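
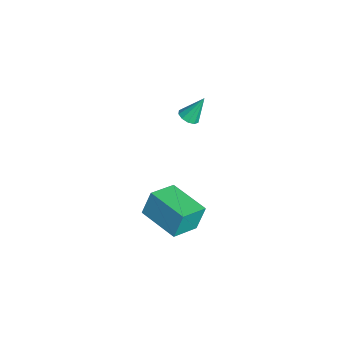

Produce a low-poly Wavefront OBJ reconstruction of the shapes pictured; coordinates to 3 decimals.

v -2.558 1.202 -2.69
v -2.23 1.607 -2.921
v -2.602 1.958 -1.43
v -2.567 1.691 -2.983
v -2.9 1.588 -2.933
v -3.102 1.337 -2.79
v -3.097 1.035 -2.609
v -2.885 0.797 -2.459
v -2.549 0.714 -2.397
v -2.216 0.817 -2.447
v -2.013 1.067 -2.59
v -2.019 1.369 -2.771
v 2.024 -0.74 -4.474
v 1.859 -0.292 -3.212
v 3.741 0.419 -4.662
v 3.576 0.867 -3.399
v 2.884 -1.927 -3.941
v 2.719 -1.479 -2.678
v 4.601 -0.768 -4.128
v 4.436 -0.32 -2.866
f 2 1 4
f 2 4 3
f 4 1 5
f 4 5 3
f 5 1 6
f 5 6 3
f 6 1 7
f 6 7 3
f 7 1 8
f 7 8 3
f 8 1 9
f 8 9 3
f 9 1 10
f 9 10 3
f 10 1 11
f 10 11 3
f 11 1 12
f 11 12 3
f 12 1 2
f 12 2 3
f 14 16 13
f 17 14 13
f 13 16 15
f 15 17 13
f 14 20 16
f 18 14 17
f 18 20 14
f 16 20 15
f 19 17 15
f 15 20 19
f 19 18 17
f 20 18 19



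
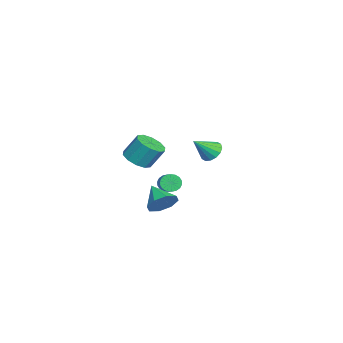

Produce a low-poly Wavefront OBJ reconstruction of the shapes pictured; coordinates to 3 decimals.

v 1.557 -0.66 -2.994
v 2.029 -0.435 -2.176
v 0.423 -1.36 -2.146
v 1.549 0.093 -2.382
v 1.075 0.18 -2.946
v 0.883 -0.225 -3.538
v 1.086 -0.885 -3.811
v 1.565 -1.413 -3.605
v 2.04 -1.5 -3.041
v 2.232 -1.095 -2.449
v -4.31 -0.705 -4.163
v -4.114 -0.385 -4.694
v -3.014 -0.154 -4.148
v -3.21 -0.475 -3.617
v -4.237 -0.177 -4.535
v -3.136 0.054 -3.988
v -4.374 -0.074 -4.302
v -3.273 0.157 -3.756
v -4.498 -0.095 -4.042
v -3.398 0.136 -3.496
v -4.586 -0.238 -3.806
v -3.485 -0.007 -3.259
v -4.618 -0.473 -3.64
v -3.518 -0.242 -3.094
v -4.59 -0.754 -3.578
v -3.49 -0.523 -3.032
v -4.506 -1.026 -3.632
v -3.406 -0.795 -3.086
v -4.384 -1.234 -3.792
v -3.283 -1.003 -3.245
v -4.247 -1.337 -4.024
v -3.146 -1.106 -3.478
v -4.122 -1.316 -4.284
v -3.022 -1.085 -3.738
v -4.035 -1.173 -4.521
v -2.934 -0.942 -3.974
v -4.002 -0.938 -4.686
v -2.902 -0.707 -4.14
v -4.03 -0.657 -4.748
v -2.93 -0.426 -4.202
v 3.029 2.046 1.778
v 3.656 2.034 1.386
v 3.651 1.094 2.802
v 3.698 2.325 1.631
v 3.561 2.542 1.915
v 3.281 2.625 2.163
v 2.933 2.553 2.308
v 2.612 2.346 2.31
v 2.401 2.058 2.17
v 2.36 1.766 1.925
v 2.497 1.55 1.641
v 2.777 1.466 1.393
v 3.124 1.538 1.248
v 3.446 1.746 1.246
v 3.804 -1.905 1.451
v 4.523 -1.437 1.148
v 4.535 -0.667 2.365
v 3.816 -1.135 2.669
v 4.057 -1.167 0.983
v 4.07 -0.398 2.2
v 3.495 -1.18 0.996
v 3.508 -0.41 2.213
v 3.051 -1.469 1.184
v 3.064 -0.699 2.401
v 2.894 -1.925 1.474
v 2.907 -1.155 2.691
v 3.085 -2.373 1.755
v 3.097 -1.603 2.972
v 3.55 -2.642 1.92
v 3.563 -1.873 3.137
v 4.112 -2.63 1.907
v 4.125 -1.86 3.124
v 4.556 -2.341 1.719
v 4.569 -1.571 2.936
v 4.713 -1.885 1.429
v 4.726 -1.115 2.646
f 2 1 4
f 2 4 3
f 4 1 5
f 4 5 3
f 5 1 6
f 5 6 3
f 6 1 7
f 6 7 3
f 7 1 8
f 7 8 3
f 8 1 9
f 8 9 3
f 9 1 10
f 9 10 3
f 10 1 2
f 10 2 3
f 12 11 15
f 12 15 13
f 13 15 16
f 13 16 14
f 15 11 17
f 15 17 16
f 16 17 18
f 16 18 14
f 17 11 19
f 17 19 18
f 18 19 20
f 18 20 14
f 19 11 21
f 19 21 20
f 20 21 22
f 20 22 14
f 21 11 23
f 21 23 22
f 22 23 24
f 22 24 14
f 23 11 25
f 23 25 24
f 24 25 26
f 24 26 14
f 25 11 27
f 25 27 26
f 26 27 28
f 26 28 14
f 27 11 29
f 27 29 28
f 28 29 30
f 28 30 14
f 29 11 31
f 29 31 30
f 30 31 32
f 30 32 14
f 31 11 33
f 31 33 32
f 32 33 34
f 32 34 14
f 33 11 35
f 33 35 34
f 34 35 36
f 34 36 14
f 35 11 37
f 35 37 36
f 36 37 38
f 36 38 14
f 37 11 39
f 37 39 38
f 38 39 40
f 38 40 14
f 39 11 12
f 39 12 40
f 40 12 13
f 40 13 14
f 42 41 44
f 42 44 43
f 44 41 45
f 44 45 43
f 45 41 46
f 45 46 43
f 46 41 47
f 46 47 43
f 47 41 48
f 47 48 43
f 48 41 49
f 48 49 43
f 49 41 50
f 49 50 43
f 50 41 51
f 50 51 43
f 51 41 52
f 51 52 43
f 52 41 53
f 52 53 43
f 53 41 54
f 53 54 43
f 54 41 42
f 54 42 43
f 56 55 59
f 56 59 57
f 57 59 60
f 57 60 58
f 59 55 61
f 59 61 60
f 60 61 62
f 60 62 58
f 61 55 63
f 61 63 62
f 62 63 64
f 62 64 58
f 63 55 65
f 63 65 64
f 64 65 66
f 64 66 58
f 65 55 67
f 65 67 66
f 66 67 68
f 66 68 58
f 67 55 69
f 67 69 68
f 68 69 70
f 68 70 58
f 69 55 71
f 69 71 70
f 70 71 72
f 70 72 58
f 71 55 73
f 71 73 72
f 72 73 74
f 72 74 58
f 73 55 75
f 73 75 74
f 74 75 76
f 74 76 58
f 75 55 56
f 75 56 76
f 76 56 57
f 76 57 58



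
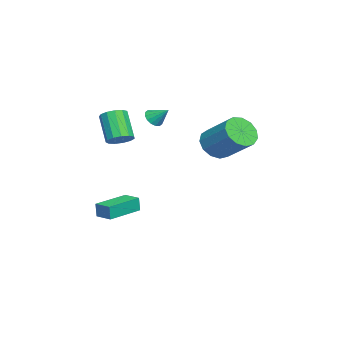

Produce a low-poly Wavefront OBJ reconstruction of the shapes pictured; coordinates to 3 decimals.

v 2.176 -3.211 2.255
v 2.83 -3.427 2.598
v 1.859 -4.004 4.088
v 1.204 -3.789 3.745
v 2.762 -3.014 2.713
v 1.791 -3.591 4.204
v 2.507 -2.664 2.683
v 1.536 -3.241 4.173
v 2.148 -2.488 2.517
v 1.176 -3.065 4.007
v 1.797 -2.541 2.267
v 0.825 -3.118 3.758
v 1.566 -2.807 2.014
v 0.595 -3.385 3.504
v 1.529 -3.202 1.837
v 0.558 -3.779 3.327
v 1.697 -3.599 1.793
v 0.726 -4.176 3.283
v 2.017 -3.874 1.895
v 1.046 -4.451 3.385
v 2.388 -3.938 2.112
v 1.417 -4.515 3.602
v 2.691 -3.771 2.374
v 1.72 -4.348 3.864
v 0.319 -3.34 -3.303
v 0.312 -3.397 -2.415
v 0.898 -2.467 -3.242
v 0.891 -2.524 -2.354
v 2.129 -4.536 -3.366
v 2.122 -4.593 -2.478
v 2.708 -3.663 -3.305
v 2.701 -3.72 -2.417
v 2.298 1.829 2.323
v 2.932 1.09 2.688
v 3.916 2.572 3.981
v 3.282 3.311 3.617
v 3.199 1.32 2.22
v 4.184 2.802 3.514
v 3.18 1.713 1.785
v 4.165 3.195 3.079
v 2.881 2.142 1.521
v 3.866 3.624 2.815
v 2.397 2.472 1.512
v 3.381 3.954 2.805
v 1.881 2.598 1.76
v 2.866 4.08 3.054
v 1.498 2.479 2.187
v 2.482 3.961 3.481
v 1.368 2.155 2.657
v 2.353 3.637 3.951
v 1.534 1.727 3.022
v 2.519 3.209 4.315
v 1.942 1.331 3.164
v 2.927 2.813 4.458
v 2.463 1.094 3.04
v 3.448 2.576 4.333
v 1.372 -1.611 3.645
v 1.954 -1.639 3.435
v 1.668 -0.769 4.355
v 1.808 -1.427 3.245
v 1.544 -1.264 3.161
v 1.235 -1.193 3.208
v 0.962 -1.235 3.371
v 0.799 -1.377 3.608
v 0.789 -1.582 3.855
v 0.935 -1.795 4.046
v 1.199 -1.958 4.129
v 1.509 -2.028 4.083
v 1.782 -1.986 3.919
v 1.945 -1.844 3.682
f 2 1 5
f 2 5 3
f 3 5 6
f 3 6 4
f 5 1 7
f 5 7 6
f 6 7 8
f 6 8 4
f 7 1 9
f 7 9 8
f 8 9 10
f 8 10 4
f 9 1 11
f 9 11 10
f 10 11 12
f 10 12 4
f 11 1 13
f 11 13 12
f 12 13 14
f 12 14 4
f 13 1 15
f 13 15 14
f 14 15 16
f 14 16 4
f 15 1 17
f 15 17 16
f 16 17 18
f 16 18 4
f 17 1 19
f 17 19 18
f 18 19 20
f 18 20 4
f 19 1 21
f 19 21 20
f 20 21 22
f 20 22 4
f 21 1 23
f 21 23 22
f 22 23 24
f 22 24 4
f 23 1 2
f 23 2 24
f 24 2 3
f 24 3 4
f 26 28 25
f 29 26 25
f 25 28 27
f 27 29 25
f 26 32 28
f 30 26 29
f 30 32 26
f 28 32 27
f 31 29 27
f 27 32 31
f 31 30 29
f 32 30 31
f 34 33 37
f 34 37 35
f 35 37 38
f 35 38 36
f 37 33 39
f 37 39 38
f 38 39 40
f 38 40 36
f 39 33 41
f 39 41 40
f 40 41 42
f 40 42 36
f 41 33 43
f 41 43 42
f 42 43 44
f 42 44 36
f 43 33 45
f 43 45 44
f 44 45 46
f 44 46 36
f 45 33 47
f 45 47 46
f 46 47 48
f 46 48 36
f 47 33 49
f 47 49 48
f 48 49 50
f 48 50 36
f 49 33 51
f 49 51 50
f 50 51 52
f 50 52 36
f 51 33 53
f 51 53 52
f 52 53 54
f 52 54 36
f 53 33 55
f 53 55 54
f 54 55 56
f 54 56 36
f 55 33 34
f 55 34 56
f 56 34 35
f 56 35 36
f 58 57 60
f 58 60 59
f 60 57 61
f 60 61 59
f 61 57 62
f 61 62 59
f 62 57 63
f 62 63 59
f 63 57 64
f 63 64 59
f 64 57 65
f 64 65 59
f 65 57 66
f 65 66 59
f 66 57 67
f 66 67 59
f 67 57 68
f 67 68 59
f 68 57 69
f 68 69 59
f 69 57 70
f 69 70 59
f 70 57 58
f 70 58 59



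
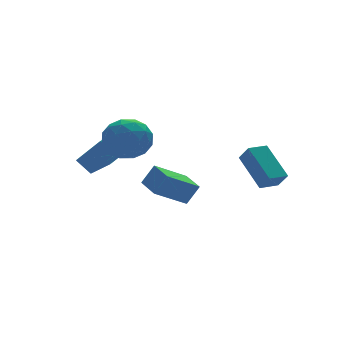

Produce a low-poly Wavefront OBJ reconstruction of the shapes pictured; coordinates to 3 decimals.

v 3.338 -4.197 0.274
v 3.489 -4.789 1.041
v 3.167 -2.556 1.573
v 3.318 -3.148 2.34
v 4.362 -4.032 0.2
v 4.513 -4.624 0.967
v 4.191 -2.391 1.499
v 4.342 -2.983 2.266
v 0.431 0.507 -1.332
v 1.041 0.396 -0.305
v 0.472 1.98 -1.197
v 1.083 1.869 -0.17
v 2.117 0.551 -2.33
v 2.728 0.44 -1.303
v 2.159 2.024 -2.195
v 2.769 1.913 -1.168
v -1.628 0.255 2.643
v -1.101 -0.554 1.899
v -1.919 -1.166 3.981
v -1.392 -1.975 3.237
v -0.722 -1.099 3.757
v -0.542 -0.221 2.93
v -2.478 -1.499 2.95
v -2.298 -0.621 2.123
v -1.627 -1.638 2.088
v -0.541 -1.391 2.587
v -2.479 -0.329 3.293
v -1.393 -0.082 3.792
v -1.339 -0.025 2.154
v -1.681 -1.695 3.726
v -1.287 -1.18 4.032
v -0.978 -1.656 3.595
v -1.01 0.171 2.76
v -0.7 -0.305 2.322
v -0.478 -0.625 3.414
v -2.32 -1.415 3.558
v -2.01 -1.891 3.12
v -2.042 -0.064 2.285
v -1.733 -0.54 1.848
v -2.542 -1.095 2.466
v -1.338 -1.138 1.827
v -1.509 -1.973 2.613
v -2.148 -1.693 2.445
v -2.042 -1.177 1.959
v -0.7 -0.993 2.12
v -0.872 -1.828 2.907
v -0.477 -1.313 3.213
v -0.372 -0.797 2.727
v -1.009 -1.63 2.232
v -2.148 0.108 2.973
v -2.32 -0.727 3.76
v -2.648 -0.923 3.153
v -2.543 -0.407 2.667
v -1.511 0.253 3.267
v -1.682 -0.582 4.053
v -0.978 -0.543 3.921
v -0.872 -0.027 3.435
v -2.011 -0.09 3.648
v -2.471 1.041 0.27
v -2.917 1.669 0.953
v -1.043 2.102 0.226
v -1.489 2.73 0.909
v -1.691 0.05 1.691
v -2.137 0.678 2.374
v -0.263 1.111 1.647
v -0.709 1.739 2.33
f 2 4 1
f 5 2 1
f 1 4 3
f 3 5 1
f 2 8 4
f 6 2 5
f 6 8 2
f 4 8 3
f 7 5 3
f 3 8 7
f 7 6 5
f 8 6 7
f 10 12 9
f 13 10 9
f 9 12 11
f 11 13 9
f 10 16 12
f 14 10 13
f 14 16 10
f 12 16 11
f 15 13 11
f 11 16 15
f 15 14 13
f 16 14 15
f 17 54 33
f 54 28 57
f 33 57 22
f 54 57 33
f 17 33 29
f 33 22 34
f 29 34 18
f 33 34 29
f 17 29 38
f 29 18 39
f 38 39 24
f 29 39 38
f 17 38 50
f 38 24 53
f 50 53 27
f 38 53 50
f 17 50 54
f 50 27 58
f 54 58 28
f 50 58 54
f 18 34 45
f 34 22 48
f 45 48 26
f 34 48 45
f 22 57 35
f 57 28 56
f 35 56 21
f 57 56 35
f 28 58 55
f 58 27 51
f 55 51 19
f 58 51 55
f 27 53 52
f 53 24 40
f 52 40 23
f 53 40 52
f 24 39 44
f 39 18 41
f 44 41 25
f 39 41 44
f 20 46 32
f 46 26 47
f 32 47 21
f 46 47 32
f 20 32 30
f 32 21 31
f 30 31 19
f 32 31 30
f 20 30 37
f 30 19 36
f 37 36 23
f 30 36 37
f 20 37 42
f 37 23 43
f 42 43 25
f 37 43 42
f 20 42 46
f 42 25 49
f 46 49 26
f 42 49 46
f 21 47 35
f 47 26 48
f 35 48 22
f 47 48 35
f 19 31 55
f 31 21 56
f 55 56 28
f 31 56 55
f 23 36 52
f 36 19 51
f 52 51 27
f 36 51 52
f 25 43 44
f 43 23 40
f 44 40 24
f 43 40 44
f 26 49 45
f 49 25 41
f 45 41 18
f 49 41 45
f 60 62 59
f 63 60 59
f 59 62 61
f 61 63 59
f 60 66 62
f 64 60 63
f 64 66 60
f 62 66 61
f 65 63 61
f 61 66 65
f 65 64 63
f 66 64 65



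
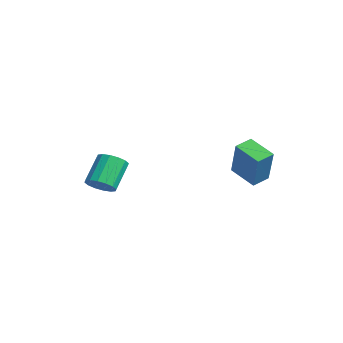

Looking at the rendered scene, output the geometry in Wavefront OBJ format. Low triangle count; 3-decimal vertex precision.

v -1.199 -3.605 1.327
v -0.704 -3.88 1.849
v -1.507 -3.03 3.056
v -2.001 -2.755 2.533
v -0.54 -3.541 1.72
v -1.343 -2.691 2.927
v -0.551 -3.219 1.486
v -1.354 -2.369 2.692
v -0.737 -3 1.208
v -1.54 -2.151 2.415
v -1.046 -2.944 0.963
v -1.849 -2.094 2.169
v -1.395 -3.064 0.815
v -2.198 -2.215 2.021
v -1.693 -3.33 0.804
v -2.496 -2.48 2.011
v -1.857 -3.669 0.933
v -2.66 -2.819 2.14
v -1.846 -3.991 1.168
v -2.649 -3.141 2.374
v -1.66 -4.209 1.445
v -2.463 -3.36 2.652
v -1.351 -4.266 1.691
v -2.154 -3.416 2.897
v -1.002 -4.145 1.839
v -1.805 -3.296 3.045
v 1.161 1.785 2.516
v 2.09 1.627 4.359
v 0.858 2.624 2.741
v 1.786 2.466 4.584
v 2.374 2.374 1.956
v 3.302 2.216 3.799
v 2.07 3.213 2.181
v 2.999 3.055 4.024
f 2 1 5
f 2 5 3
f 3 5 6
f 3 6 4
f 5 1 7
f 5 7 6
f 6 7 8
f 6 8 4
f 7 1 9
f 7 9 8
f 8 9 10
f 8 10 4
f 9 1 11
f 9 11 10
f 10 11 12
f 10 12 4
f 11 1 13
f 11 13 12
f 12 13 14
f 12 14 4
f 13 1 15
f 13 15 14
f 14 15 16
f 14 16 4
f 15 1 17
f 15 17 16
f 16 17 18
f 16 18 4
f 17 1 19
f 17 19 18
f 18 19 20
f 18 20 4
f 19 1 21
f 19 21 20
f 20 21 22
f 20 22 4
f 21 1 23
f 21 23 22
f 22 23 24
f 22 24 4
f 23 1 25
f 23 25 24
f 24 25 26
f 24 26 4
f 25 1 2
f 25 2 26
f 26 2 3
f 26 3 4
f 28 30 27
f 31 28 27
f 27 30 29
f 29 31 27
f 28 34 30
f 32 28 31
f 32 34 28
f 30 34 29
f 33 31 29
f 29 34 33
f 33 32 31
f 34 32 33



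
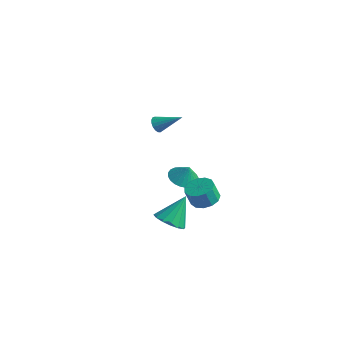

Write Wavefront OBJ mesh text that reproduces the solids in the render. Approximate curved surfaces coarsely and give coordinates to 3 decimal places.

v -4.382 3.434 -2.804
v -4.003 3.078 -3.105
v -2.978 4.126 -1.856
v -4.014 3.317 -3.264
v -4.109 3.583 -3.317
v -4.266 3.814 -3.253
v -4.45 3.959 -3.086
v -4.619 3.983 -2.855
v -4.733 3.881 -2.612
v -4.766 3.677 -2.412
v -4.712 3.417 -2.303
v -4.582 3.161 -2.308
v -4.406 2.967 -2.427
v -4.225 2.881 -2.633
v -4.079 2.921 -2.877
v 4.022 -2.281 -1.666
v 4.802 -2.661 -1.602
v 4.577 -2.94 -0.53
v 3.798 -2.559 -0.594
v 4.865 -2.194 -1.467
v 4.64 -2.473 -0.395
v 4.66 -1.754 -1.395
v 4.436 -2.033 -0.324
v 4.253 -1.482 -1.41
v 4.028 -1.761 -0.338
v 3.772 -1.463 -1.506
v 3.548 -1.742 -0.434
v 3.371 -1.704 -1.652
v 3.147 -1.982 -0.58
v 3.177 -2.127 -1.803
v 2.952 -2.406 -0.731
v 3.251 -2.6 -1.911
v 3.026 -2.879 -0.839
v 3.57 -2.971 -1.94
v 3.345 -3.25 -0.868
v 4.032 -3.123 -1.883
v 3.808 -3.402 -0.811
v 4.492 -3.007 -1.757
v 4.267 -3.286 -0.685
v 2.403 -3.449 -3.765
v 3.026 -4.107 -3.343
v 2.617 -2.251 -2.215
v 3.329 -3.797 -3.624
v 3.385 -3.393 -3.944
v 3.177 -3.005 -4.215
v 2.762 -2.735 -4.366
v 2.25 -2.656 -4.356
v 1.78 -2.79 -4.187
v 1.476 -3.1 -3.905
v 1.42 -3.504 -3.586
v 1.628 -3.893 -3.314
v 2.043 -4.162 -3.164
v 2.555 -4.241 -3.174
v 0.236 0.386 -3.464
v 0.95 -0.214 -3.643
v 0.584 0.494 -2.436
v 1.105 0.111 -3.73
v 1.128 0.478 -3.776
v 1.015 0.831 -3.775
v 0.784 1.117 -3.726
v 0.469 1.291 -3.637
v 0.118 1.327 -3.522
v -0.214 1.22 -3.398
v -0.478 0.987 -3.284
v -0.634 0.661 -3.197
v -0.657 0.294 -3.151
v -0.544 -0.059 -3.153
v -0.312 -0.344 -3.201
v 0.003 -0.518 -3.29
v 0.353 -0.555 -3.405
v 0.686 -0.448 -3.529
f 2 1 4
f 2 4 3
f 4 1 5
f 4 5 3
f 5 1 6
f 5 6 3
f 6 1 7
f 6 7 3
f 7 1 8
f 7 8 3
f 8 1 9
f 8 9 3
f 9 1 10
f 9 10 3
f 10 1 11
f 10 11 3
f 11 1 12
f 11 12 3
f 12 1 13
f 12 13 3
f 13 1 14
f 13 14 3
f 14 1 15
f 14 15 3
f 15 1 2
f 15 2 3
f 17 16 20
f 17 20 18
f 18 20 21
f 18 21 19
f 20 16 22
f 20 22 21
f 21 22 23
f 21 23 19
f 22 16 24
f 22 24 23
f 23 24 25
f 23 25 19
f 24 16 26
f 24 26 25
f 25 26 27
f 25 27 19
f 26 16 28
f 26 28 27
f 27 28 29
f 27 29 19
f 28 16 30
f 28 30 29
f 29 30 31
f 29 31 19
f 30 16 32
f 30 32 31
f 31 32 33
f 31 33 19
f 32 16 34
f 32 34 33
f 33 34 35
f 33 35 19
f 34 16 36
f 34 36 35
f 35 36 37
f 35 37 19
f 36 16 38
f 36 38 37
f 37 38 39
f 37 39 19
f 38 16 17
f 38 17 39
f 39 17 18
f 39 18 19
f 41 40 43
f 41 43 42
f 43 40 44
f 43 44 42
f 44 40 45
f 44 45 42
f 45 40 46
f 45 46 42
f 46 40 47
f 46 47 42
f 47 40 48
f 47 48 42
f 48 40 49
f 48 49 42
f 49 40 50
f 49 50 42
f 50 40 51
f 50 51 42
f 51 40 52
f 51 52 42
f 52 40 53
f 52 53 42
f 53 40 41
f 53 41 42
f 55 54 57
f 55 57 56
f 57 54 58
f 57 58 56
f 58 54 59
f 58 59 56
f 59 54 60
f 59 60 56
f 60 54 61
f 60 61 56
f 61 54 62
f 61 62 56
f 62 54 63
f 62 63 56
f 63 54 64
f 63 64 56
f 64 54 65
f 64 65 56
f 65 54 66
f 65 66 56
f 66 54 67
f 66 67 56
f 67 54 68
f 67 68 56
f 68 54 69
f 68 69 56
f 69 54 70
f 69 70 56
f 70 54 71
f 70 71 56
f 71 54 55
f 71 55 56



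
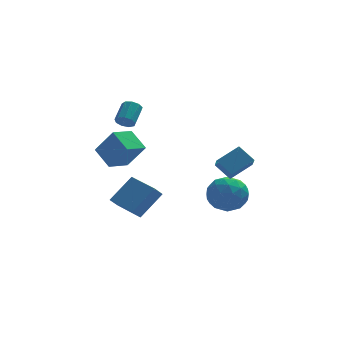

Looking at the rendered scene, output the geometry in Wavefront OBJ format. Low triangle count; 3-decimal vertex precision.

v -3.274 -2.059 0.125
v -3.879 -1.036 0.883
v -2.272 -1.229 -0.194
v -2.877 -0.206 0.563
v -2.403 -2.574 1.517
v -3.008 -1.551 2.274
v -1.401 -1.744 1.197
v -2.006 -0.721 1.955
v -3.334 -3.007 -1.745
v -2.177 -2.38 -0.502
v -2.916 -2.627 -2.326
v -1.759 -2 -1.083
v -2.341 -4.42 -1.957
v -1.184 -3.793 -0.714
v -1.923 -4.04 -2.538
v -0.766 -3.413 -1.295
v 2.197 0.929 -4.215
v 2.998 1.823 -4.071
v 3.242 -0.203 -3.009
v 4.043 0.691 -2.865
v 2.929 0.797 -2.406
v 2.283 1.497 -3.151
v 3.957 0.123 -3.929
v 3.311 0.823 -4.674
v 4.086 1.325 -3.893
v 3.451 1.742 -2.952
v 2.789 -0.122 -4.128
v 2.154 0.295 -3.187
v 2.506 1.475 -4.249
v 3.734 0.145 -2.831
v 3.079 0.207 -2.561
v 3.55 0.733 -2.476
v 2.086 1.284 -3.709
v 2.557 1.809 -3.624
v 2.516 1.206 -2.645
v 3.683 -0.189 -3.456
v 4.154 0.336 -3.371
v 2.69 0.887 -4.604
v 3.161 1.413 -4.519
v 3.724 0.414 -4.435
v 3.616 1.708 -4.06
v 4.23 1.043 -3.351
v 4.179 0.709 -3.976
v 3.8 1.12 -4.414
v 3.243 1.953 -3.507
v 3.857 1.288 -2.798
v 3.202 1.35 -2.528
v 2.823 1.761 -2.966
v 3.882 1.66 -3.402
v 2.383 0.332 -4.282
v 2.997 -0.333 -3.573
v 3.417 -0.141 -4.114
v 3.038 0.27 -4.552
v 2.01 0.577 -3.729
v 2.624 -0.088 -3.02
v 2.44 0.5 -2.666
v 2.061 0.911 -3.104
v 2.358 -0.04 -3.678
v -2.331 -0.744 2.615
v -1.835 -0.982 2.61
v -1.373 -0.034 3.3
v -1.869 0.204 3.305
v -1.869 -0.75 2.315
v -1.408 0.198 3.006
v -2.12 -0.516 2.161
v -1.659 0.432 2.851
v -2.469 -0.388 2.219
v -2.008 0.56 2.909
v -2.753 -0.427 2.462
v -2.292 0.521 3.152
v -2.84 -0.614 2.777
v -2.379 0.334 3.467
v -2.688 -0.862 3.016
v -2.227 0.086 3.706
v -2.369 -1.055 3.067
v -1.908 -0.107 3.757
v -2.032 -1.102 2.907
v -1.571 -0.154 3.597
v 2.801 -2.064 -1.065
v 2.75 -2.901 -0.369
v 2.12 -1.431 -0.355
v 2.069 -2.268 0.341
v 4.011 -1.552 -0.361
v 3.96 -2.389 0.335
v 3.33 -0.919 0.349
v 3.279 -1.756 1.045
f 2 4 1
f 5 2 1
f 1 4 3
f 3 5 1
f 2 8 4
f 6 2 5
f 6 8 2
f 4 8 3
f 7 5 3
f 3 8 7
f 7 6 5
f 8 6 7
f 10 12 9
f 13 10 9
f 9 12 11
f 11 13 9
f 10 16 12
f 14 10 13
f 14 16 10
f 12 16 11
f 15 13 11
f 11 16 15
f 15 14 13
f 16 14 15
f 17 54 33
f 54 28 57
f 33 57 22
f 54 57 33
f 17 33 29
f 33 22 34
f 29 34 18
f 33 34 29
f 17 29 38
f 29 18 39
f 38 39 24
f 29 39 38
f 17 38 50
f 38 24 53
f 50 53 27
f 38 53 50
f 17 50 54
f 50 27 58
f 54 58 28
f 50 58 54
f 18 34 45
f 34 22 48
f 45 48 26
f 34 48 45
f 22 57 35
f 57 28 56
f 35 56 21
f 57 56 35
f 28 58 55
f 58 27 51
f 55 51 19
f 58 51 55
f 27 53 52
f 53 24 40
f 52 40 23
f 53 40 52
f 24 39 44
f 39 18 41
f 44 41 25
f 39 41 44
f 20 46 32
f 46 26 47
f 32 47 21
f 46 47 32
f 20 32 30
f 32 21 31
f 30 31 19
f 32 31 30
f 20 30 37
f 30 19 36
f 37 36 23
f 30 36 37
f 20 37 42
f 37 23 43
f 42 43 25
f 37 43 42
f 20 42 46
f 42 25 49
f 46 49 26
f 42 49 46
f 21 47 35
f 47 26 48
f 35 48 22
f 47 48 35
f 19 31 55
f 31 21 56
f 55 56 28
f 31 56 55
f 23 36 52
f 36 19 51
f 52 51 27
f 36 51 52
f 25 43 44
f 43 23 40
f 44 40 24
f 43 40 44
f 26 49 45
f 49 25 41
f 45 41 18
f 49 41 45
f 60 59 63
f 60 63 61
f 61 63 64
f 61 64 62
f 63 59 65
f 63 65 64
f 64 65 66
f 64 66 62
f 65 59 67
f 65 67 66
f 66 67 68
f 66 68 62
f 67 59 69
f 67 69 68
f 68 69 70
f 68 70 62
f 69 59 71
f 69 71 70
f 70 71 72
f 70 72 62
f 71 59 73
f 71 73 72
f 72 73 74
f 72 74 62
f 73 59 75
f 73 75 74
f 74 75 76
f 74 76 62
f 75 59 77
f 75 77 76
f 76 77 78
f 76 78 62
f 77 59 60
f 77 60 78
f 78 60 61
f 78 61 62
f 80 82 79
f 83 80 79
f 79 82 81
f 81 83 79
f 80 86 82
f 84 80 83
f 84 86 80
f 82 86 81
f 85 83 81
f 81 86 85
f 85 84 83
f 86 84 85



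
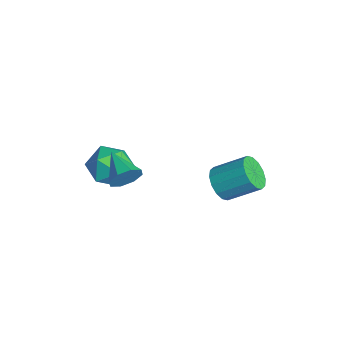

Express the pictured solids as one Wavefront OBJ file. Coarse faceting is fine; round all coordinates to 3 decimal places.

v 3.561 -1.25 0.799
v 3.859 -1.708 1.463
v 1.979 -1.49 1.341
v 3.808 -1.066 1.602
v 3.614 -0.532 1.27
v 3.388 -0.419 0.662
v 3.264 -0.792 0.134
v 3.314 -1.433 -0.004
v 3.509 -1.967 0.328
v 3.734 -2.081 0.936
v 3.624 3.24 -0.898
v 4.015 3.634 -1.669
v 4.627 5.053 -0.634
v 4.236 4.66 0.138
v 3.559 3.817 -1.65
v 4.171 5.236 -0.615
v 3.12 3.845 -1.429
v 3.732 5.265 -0.394
v 2.817 3.712 -1.066
v 3.428 5.131 -0.031
v 2.729 3.452 -0.658
v 3.341 4.871 0.377
v 2.882 3.135 -0.314
v 3.494 4.554 0.721
v 3.233 2.847 -0.126
v 3.845 4.266 0.909
v 3.689 2.664 -0.145
v 4.301 4.083 0.89
v 4.128 2.635 -0.366
v 4.74 4.055 0.669
v 4.432 2.769 -0.729
v 5.043 4.188 0.306
v 4.519 3.029 -1.137
v 5.131 4.448 -0.102
v 4.366 3.346 -1.481
v 4.978 4.765 -0.446
v 0.449 -0.468 -0.298
v 1.302 -0.809 0.551
v 1.118 -1.911 -1.551
v 1.971 -2.252 -0.702
v 0.756 -2.46 -0.487
v 0.343 -1.568 0.288
v 2.077 -1.152 -1.288
v 1.664 -0.26 -0.513
v 2.308 -1.232 -0.06
v 1.492 -2.041 0.435
v 0.928 -0.679 -1.435
v 0.112 -1.488 -0.94
f 2 1 4
f 2 4 3
f 4 1 5
f 4 5 3
f 5 1 6
f 5 6 3
f 6 1 7
f 6 7 3
f 7 1 8
f 7 8 3
f 8 1 9
f 8 9 3
f 9 1 10
f 9 10 3
f 10 1 2
f 10 2 3
f 12 11 15
f 12 15 13
f 13 15 16
f 13 16 14
f 15 11 17
f 15 17 16
f 16 17 18
f 16 18 14
f 17 11 19
f 17 19 18
f 18 19 20
f 18 20 14
f 19 11 21
f 19 21 20
f 20 21 22
f 20 22 14
f 21 11 23
f 21 23 22
f 22 23 24
f 22 24 14
f 23 11 25
f 23 25 24
f 24 25 26
f 24 26 14
f 25 11 27
f 25 27 26
f 26 27 28
f 26 28 14
f 27 11 29
f 27 29 28
f 28 29 30
f 28 30 14
f 29 11 31
f 29 31 30
f 30 31 32
f 30 32 14
f 31 11 33
f 31 33 32
f 32 33 34
f 32 34 14
f 33 11 35
f 33 35 34
f 34 35 36
f 34 36 14
f 35 11 12
f 35 12 36
f 36 12 13
f 36 13 14
f 37 48 42
f 37 42 38
f 37 38 44
f 37 44 47
f 37 47 48
f 38 42 46
f 42 48 41
f 48 47 39
f 47 44 43
f 44 38 45
f 40 46 41
f 40 41 39
f 40 39 43
f 40 43 45
f 40 45 46
f 41 46 42
f 39 41 48
f 43 39 47
f 45 43 44
f 46 45 38



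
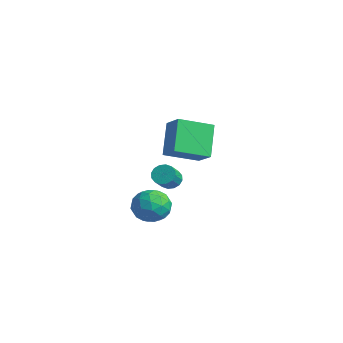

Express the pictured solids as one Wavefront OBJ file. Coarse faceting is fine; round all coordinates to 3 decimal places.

v -3.28 1.918 -2.922
v -2.461 2.348 -2.956
v -2.599 0.652 -2.504
v -1.78 1.082 -2.538
v -2.393 1.306 -1.883
v -2.814 2.089 -2.141
v -2.246 0.911 -3.319
v -2.667 1.694 -3.577
v -1.822 1.725 -3.202
v -1.913 1.969 -2.314
v -3.147 1.031 -3.146
v -3.238 1.275 -2.258
v -2.93 2.244 -2.976
v -2.13 0.756 -2.484
v -2.49 0.888 -2.099
v -2.009 1.14 -2.119
v -3.138 2.092 -2.496
v -2.657 2.344 -2.517
v -2.616 1.732 -1.886
v -2.403 0.656 -2.943
v -1.922 0.908 -2.964
v -3.051 1.86 -3.341
v -2.57 2.112 -3.361
v -2.444 1.268 -3.574
v -2.073 2.131 -3.14
v -1.673 1.387 -2.894
v -1.947 1.286 -3.354
v -2.194 1.746 -3.505
v -2.127 2.274 -2.618
v -1.726 1.53 -2.373
v -2.087 1.662 -1.987
v -2.334 2.122 -2.139
v -1.751 1.908 -2.763
v -3.334 1.47 -3.087
v -2.933 0.726 -2.842
v -2.726 0.878 -3.321
v -2.973 1.338 -3.473
v -3.387 1.613 -2.566
v -2.987 0.869 -2.32
v -2.866 1.254 -1.955
v -3.113 1.714 -2.106
v -3.309 1.092 -2.697
v -0.346 0.685 1.459
v -1.176 1.411 2.739
v 0.084 2.146 0.908
v -0.746 2.873 2.188
v 0.566 0.647 2.072
v -0.264 1.374 3.352
v 0.996 2.109 1.521
v 0.166 2.835 2.801
v -3.496 3.077 -1.988
v -3.079 2.999 -2.338
v -2.647 2.365 -1.682
v -3.064 2.443 -1.332
v -3 3.22 -2.177
v -2.567 2.586 -1.521
v -3.054 3.403 -1.965
v -2.621 2.769 -1.309
v -3.226 3.498 -1.76
v -2.793 2.864 -1.103
v -3.471 3.48 -1.615
v -3.038 2.846 -0.959
v -3.722 3.355 -1.571
v -3.29 2.721 -0.914
v -3.913 3.155 -1.638
v -3.481 2.521 -0.982
v -3.993 2.934 -1.799
v -3.56 2.3 -1.143
v -3.939 2.751 -2.011
v -3.506 2.117 -1.355
v -3.767 2.656 -2.217
v -3.334 2.022 -1.56
v -3.522 2.674 -2.361
v -3.089 2.04 -1.705
v -3.27 2.799 -2.406
v -2.838 2.165 -1.749
f 1 38 17
f 38 12 41
f 17 41 6
f 38 41 17
f 1 17 13
f 17 6 18
f 13 18 2
f 17 18 13
f 1 13 22
f 13 2 23
f 22 23 8
f 13 23 22
f 1 22 34
f 22 8 37
f 34 37 11
f 22 37 34
f 1 34 38
f 34 11 42
f 38 42 12
f 34 42 38
f 2 18 29
f 18 6 32
f 29 32 10
f 18 32 29
f 6 41 19
f 41 12 40
f 19 40 5
f 41 40 19
f 12 42 39
f 42 11 35
f 39 35 3
f 42 35 39
f 11 37 36
f 37 8 24
f 36 24 7
f 37 24 36
f 8 23 28
f 23 2 25
f 28 25 9
f 23 25 28
f 4 30 16
f 30 10 31
f 16 31 5
f 30 31 16
f 4 16 14
f 16 5 15
f 14 15 3
f 16 15 14
f 4 14 21
f 14 3 20
f 21 20 7
f 14 20 21
f 4 21 26
f 21 7 27
f 26 27 9
f 21 27 26
f 4 26 30
f 26 9 33
f 30 33 10
f 26 33 30
f 5 31 19
f 31 10 32
f 19 32 6
f 31 32 19
f 3 15 39
f 15 5 40
f 39 40 12
f 15 40 39
f 7 20 36
f 20 3 35
f 36 35 11
f 20 35 36
f 9 27 28
f 27 7 24
f 28 24 8
f 27 24 28
f 10 33 29
f 33 9 25
f 29 25 2
f 33 25 29
f 44 46 43
f 47 44 43
f 43 46 45
f 45 47 43
f 44 50 46
f 48 44 47
f 48 50 44
f 46 50 45
f 49 47 45
f 45 50 49
f 49 48 47
f 50 48 49
f 52 51 55
f 52 55 53
f 53 55 56
f 53 56 54
f 55 51 57
f 55 57 56
f 56 57 58
f 56 58 54
f 57 51 59
f 57 59 58
f 58 59 60
f 58 60 54
f 59 51 61
f 59 61 60
f 60 61 62
f 60 62 54
f 61 51 63
f 61 63 62
f 62 63 64
f 62 64 54
f 63 51 65
f 63 65 64
f 64 65 66
f 64 66 54
f 65 51 67
f 65 67 66
f 66 67 68
f 66 68 54
f 67 51 69
f 67 69 68
f 68 69 70
f 68 70 54
f 69 51 71
f 69 71 70
f 70 71 72
f 70 72 54
f 71 51 73
f 71 73 72
f 72 73 74
f 72 74 54
f 73 51 75
f 73 75 74
f 74 75 76
f 74 76 54
f 75 51 52
f 75 52 76
f 76 52 53
f 76 53 54



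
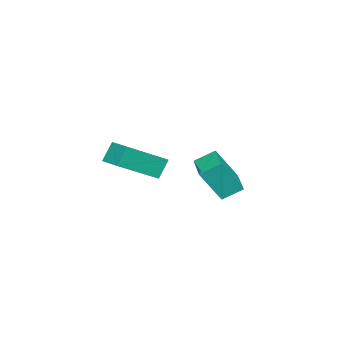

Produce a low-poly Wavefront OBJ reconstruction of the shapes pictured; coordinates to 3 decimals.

v -1.524 -0.263 -2.932
v -0.063 -1.414 -1.815
v -0.949 0.562 -2.834
v 0.512 -0.59 -1.716
v -1.052 -0.49 -3.784
v 0.409 -1.642 -2.666
v -0.477 0.334 -3.685
v 0.984 -0.817 -2.568
v 1.404 3.295 -2.817
v 1.068 4.021 -2.323
v 2.606 3.922 -2.922
v 2.27 4.648 -2.428
v 1.89 2.592 -1.452
v 1.554 3.318 -0.958
v 3.092 3.219 -1.557
v 2.756 3.945 -1.063
f 2 4 1
f 5 2 1
f 1 4 3
f 3 5 1
f 2 8 4
f 6 2 5
f 6 8 2
f 4 8 3
f 7 5 3
f 3 8 7
f 7 6 5
f 8 6 7
f 10 12 9
f 13 10 9
f 9 12 11
f 11 13 9
f 10 16 12
f 14 10 13
f 14 16 10
f 12 16 11
f 15 13 11
f 11 16 15
f 15 14 13
f 16 14 15



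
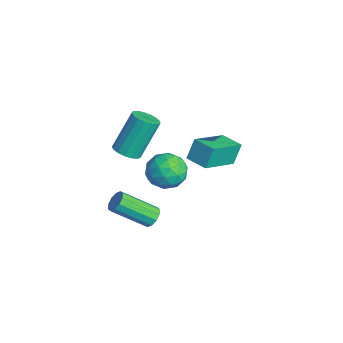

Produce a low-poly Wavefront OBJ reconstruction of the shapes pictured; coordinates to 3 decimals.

v 0.048 0.758 -1.519
v -0.183 1.19 -0.522
v -0.882 2.347 -2.421
v -1.112 2.778 -1.425
v 0.992 1.302 -1.535
v 0.762 1.733 -0.539
v 0.063 2.89 -2.438
v -0.168 3.322 -1.441
v -0.312 -1.805 -0.714
v 0.264 -2.038 -0.465
v -0.091 -1.048 1.283
v -0.668 -0.815 1.034
v 0.347 -1.762 -0.605
v -0.008 -0.771 1.143
v 0.279 -1.495 -0.769
v -0.076 -0.505 0.979
v 0.075 -1.3 -0.922
v -0.28 -0.309 0.826
v -0.217 -1.22 -1.026
v -0.572 -0.23 0.722
v -0.532 -1.274 -1.059
v -0.887 -0.284 0.689
v -0.796 -1.45 -1.013
v -1.151 -0.46 0.735
v -0.949 -1.707 -0.899
v -1.304 -0.717 0.849
v -0.957 -1.987 -0.742
v -1.312 -0.997 1.006
v -0.817 -2.225 -0.579
v -1.172 -1.235 1.169
v -0.561 -2.367 -0.446
v -0.916 -1.377 1.302
v -0.249 -2.38 -0.375
v -0.604 -1.39 1.372
v 0.049 -2.261 -0.382
v -0.306 -1.271 1.366
v 4.029 -1.93 -1.268
v 4.31 -1.711 -0.889
v 3.932 -3.151 0.226
v 3.651 -3.37 -0.152
v 4.007 -1.608 -0.86
v 3.629 -3.048 0.256
v 3.712 -1.629 -0.986
v 3.334 -3.069 0.129
v 3.539 -1.764 -1.22
v 3.16 -3.204 -0.105
v 3.552 -1.963 -1.472
v 3.174 -3.403 -0.357
v 3.748 -2.149 -1.646
v 3.37 -3.589 -0.531
v 4.051 -2.252 -1.676
v 3.673 -3.692 -0.56
v 4.346 -2.231 -1.549
v 3.968 -3.671 -0.434
v 4.52 -2.096 -1.315
v 4.141 -3.536 -0.2
v 4.506 -1.897 -1.063
v 4.128 -3.337 0.052
v 1.063 -0.168 -0.36
v 1.753 0.105 -0.964
v 1.867 -1.445 -0.016
v 2.557 -1.172 -0.62
v 2.413 -0.687 0.191
v 1.916 0.103 -0.021
v 1.704 -1.443 -0.959
v 1.207 -0.653 -1.171
v 2.15 -0.683 -1.334
v 2.587 -0.216 -0.623
v 1.033 -1.124 -0.357
v 1.47 -0.657 0.354
v 1.337 0.081 -0.692
v 2.283 -1.421 -0.288
v 2.198 -1.135 0.189
v 2.604 -0.975 -0.166
v 1.433 0.079 -0.138
v 1.838 0.24 -0.493
v 2.226 -0.226 0.186
v 1.782 -1.58 -0.487
v 2.187 -1.419 -0.842
v 1.016 -0.365 -0.814
v 1.422 -0.205 -1.169
v 1.394 -1.114 -1.166
v 1.976 -0.222 -1.265
v 2.449 -0.973 -1.063
v 1.948 -1.132 -1.262
v 1.655 -0.668 -1.387
v 2.233 0.052 -0.847
v 2.706 -0.698 -0.645
v 2.621 -0.413 -0.168
v 2.329 0.051 -0.292
v 2.467 -0.411 -1.064
v 0.914 -0.642 -0.335
v 1.387 -1.392 -0.133
v 1.291 -1.391 -0.688
v 0.999 -0.927 -0.812
v 1.171 -0.367 0.083
v 1.644 -1.118 0.285
v 1.965 -0.672 0.407
v 1.672 -0.208 0.282
v 1.153 -0.929 0.084
f 2 4 1
f 5 2 1
f 1 4 3
f 3 5 1
f 2 8 4
f 6 2 5
f 6 8 2
f 4 8 3
f 7 5 3
f 3 8 7
f 7 6 5
f 8 6 7
f 10 9 13
f 10 13 11
f 11 13 14
f 11 14 12
f 13 9 15
f 13 15 14
f 14 15 16
f 14 16 12
f 15 9 17
f 15 17 16
f 16 17 18
f 16 18 12
f 17 9 19
f 17 19 18
f 18 19 20
f 18 20 12
f 19 9 21
f 19 21 20
f 20 21 22
f 20 22 12
f 21 9 23
f 21 23 22
f 22 23 24
f 22 24 12
f 23 9 25
f 23 25 24
f 24 25 26
f 24 26 12
f 25 9 27
f 25 27 26
f 26 27 28
f 26 28 12
f 27 9 29
f 27 29 28
f 28 29 30
f 28 30 12
f 29 9 31
f 29 31 30
f 30 31 32
f 30 32 12
f 31 9 33
f 31 33 32
f 32 33 34
f 32 34 12
f 33 9 35
f 33 35 34
f 34 35 36
f 34 36 12
f 35 9 10
f 35 10 36
f 36 10 11
f 36 11 12
f 38 37 41
f 38 41 39
f 39 41 42
f 39 42 40
f 41 37 43
f 41 43 42
f 42 43 44
f 42 44 40
f 43 37 45
f 43 45 44
f 44 45 46
f 44 46 40
f 45 37 47
f 45 47 46
f 46 47 48
f 46 48 40
f 47 37 49
f 47 49 48
f 48 49 50
f 48 50 40
f 49 37 51
f 49 51 50
f 50 51 52
f 50 52 40
f 51 37 53
f 51 53 52
f 52 53 54
f 52 54 40
f 53 37 55
f 53 55 54
f 54 55 56
f 54 56 40
f 55 37 57
f 55 57 56
f 56 57 58
f 56 58 40
f 57 37 38
f 57 38 58
f 58 38 39
f 58 39 40
f 59 96 75
f 96 70 99
f 75 99 64
f 96 99 75
f 59 75 71
f 75 64 76
f 71 76 60
f 75 76 71
f 59 71 80
f 71 60 81
f 80 81 66
f 71 81 80
f 59 80 92
f 80 66 95
f 92 95 69
f 80 95 92
f 59 92 96
f 92 69 100
f 96 100 70
f 92 100 96
f 60 76 87
f 76 64 90
f 87 90 68
f 76 90 87
f 64 99 77
f 99 70 98
f 77 98 63
f 99 98 77
f 70 100 97
f 100 69 93
f 97 93 61
f 100 93 97
f 69 95 94
f 95 66 82
f 94 82 65
f 95 82 94
f 66 81 86
f 81 60 83
f 86 83 67
f 81 83 86
f 62 88 74
f 88 68 89
f 74 89 63
f 88 89 74
f 62 74 72
f 74 63 73
f 72 73 61
f 74 73 72
f 62 72 79
f 72 61 78
f 79 78 65
f 72 78 79
f 62 79 84
f 79 65 85
f 84 85 67
f 79 85 84
f 62 84 88
f 84 67 91
f 88 91 68
f 84 91 88
f 63 89 77
f 89 68 90
f 77 90 64
f 89 90 77
f 61 73 97
f 73 63 98
f 97 98 70
f 73 98 97
f 65 78 94
f 78 61 93
f 94 93 69
f 78 93 94
f 67 85 86
f 85 65 82
f 86 82 66
f 85 82 86
f 68 91 87
f 91 67 83
f 87 83 60
f 91 83 87



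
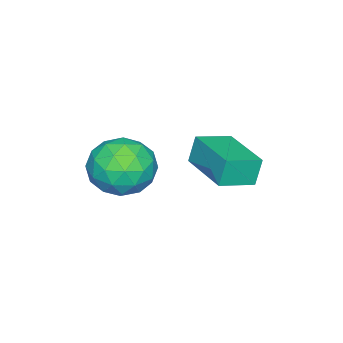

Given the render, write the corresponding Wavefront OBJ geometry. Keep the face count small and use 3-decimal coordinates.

v -0.017 0.852 -2.294
v -0.264 0.952 -1.361
v 1.03 2.398 -2.183
v 0.783 2.497 -1.25
v 0.937 0.183 -1.97
v 0.69 0.282 -1.037
v 1.984 1.728 -1.859
v 1.737 1.828 -0.926
v 1.273 -1.306 -2.363
v 1.958 -0.45 -2.498
v 2.502 -2.13 -1.362
v 3.187 -1.274 -1.497
v 2.272 -1.159 -0.889
v 1.513 -0.65 -1.508
v 2.947 -1.93 -2.352
v 2.188 -1.421 -2.971
v 2.992 -0.836 -2.492
v 2.575 -0.359 -1.587
v 1.885 -2.221 -2.273
v 1.468 -1.744 -1.368
v 1.508 -0.805 -2.518
v 2.952 -1.775 -1.342
v 2.415 -1.707 -0.984
v 2.817 -1.204 -1.064
v 1.246 -0.923 -1.936
v 1.649 -0.42 -2.016
v 1.833 -0.837 -1.07
v 2.811 -2.16 -1.844
v 3.214 -1.657 -1.924
v 1.643 -1.376 -2.796
v 2.045 -0.873 -2.876
v 2.627 -1.743 -2.79
v 2.518 -0.53 -2.594
v 3.24 -1.014 -2.006
v 3.099 -1.4 -2.508
v 2.653 -1.1 -2.872
v 2.273 -0.249 -2.063
v 2.995 -0.734 -1.474
v 2.458 -0.666 -1.117
v 2.012 -0.367 -1.48
v 2.881 -0.476 -2.059
v 1.465 -1.846 -2.386
v 2.187 -2.331 -1.797
v 2.448 -2.213 -2.38
v 2.002 -1.914 -2.743
v 1.22 -1.566 -1.854
v 1.942 -2.05 -1.266
v 1.807 -1.48 -0.988
v 1.361 -1.18 -1.352
v 1.579 -2.104 -1.801
f 2 4 1
f 5 2 1
f 1 4 3
f 3 5 1
f 2 8 4
f 6 2 5
f 6 8 2
f 4 8 3
f 7 5 3
f 3 8 7
f 7 6 5
f 8 6 7
f 9 46 25
f 46 20 49
f 25 49 14
f 46 49 25
f 9 25 21
f 25 14 26
f 21 26 10
f 25 26 21
f 9 21 30
f 21 10 31
f 30 31 16
f 21 31 30
f 9 30 42
f 30 16 45
f 42 45 19
f 30 45 42
f 9 42 46
f 42 19 50
f 46 50 20
f 42 50 46
f 10 26 37
f 26 14 40
f 37 40 18
f 26 40 37
f 14 49 27
f 49 20 48
f 27 48 13
f 49 48 27
f 20 50 47
f 50 19 43
f 47 43 11
f 50 43 47
f 19 45 44
f 45 16 32
f 44 32 15
f 45 32 44
f 16 31 36
f 31 10 33
f 36 33 17
f 31 33 36
f 12 38 24
f 38 18 39
f 24 39 13
f 38 39 24
f 12 24 22
f 24 13 23
f 22 23 11
f 24 23 22
f 12 22 29
f 22 11 28
f 29 28 15
f 22 28 29
f 12 29 34
f 29 15 35
f 34 35 17
f 29 35 34
f 12 34 38
f 34 17 41
f 38 41 18
f 34 41 38
f 13 39 27
f 39 18 40
f 27 40 14
f 39 40 27
f 11 23 47
f 23 13 48
f 47 48 20
f 23 48 47
f 15 28 44
f 28 11 43
f 44 43 19
f 28 43 44
f 17 35 36
f 35 15 32
f 36 32 16
f 35 32 36
f 18 41 37
f 41 17 33
f 37 33 10
f 41 33 37



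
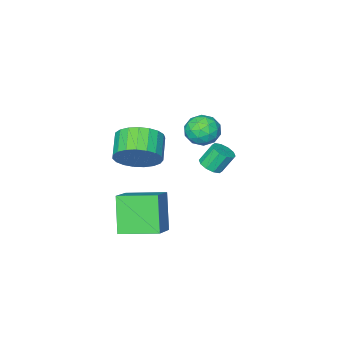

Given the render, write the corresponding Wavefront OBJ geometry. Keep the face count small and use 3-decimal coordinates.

v 2.361 -2.589 -3.763
v 1.814 -3.388 -2.163
v 1.243 -1.284 -3.493
v 0.695 -2.082 -1.894
v 3.445 -1.818 -3.006
v 2.897 -2.616 -1.407
v 2.326 -0.512 -2.737
v 1.779 -1.311 -1.137
v -1.882 -2.407 -1.592
v -1.563 -2.781 -1.303
v -2.039 -2.507 -0.42
v -2.358 -2.133 -0.708
v -1.392 -2.473 -1.307
v -1.868 -2.199 -0.424
v -1.409 -2.139 -1.42
v -1.885 -1.865 -0.537
v -1.606 -1.908 -1.598
v -2.083 -1.634 -0.715
v -1.909 -1.867 -1.774
v -2.385 -1.594 -0.89
v -2.201 -2.033 -1.88
v -2.677 -1.759 -0.997
v -2.372 -2.341 -1.876
v -2.848 -2.067 -0.993
v -2.355 -2.675 -1.763
v -2.831 -2.401 -0.88
v -2.157 -2.906 -1.585
v -2.634 -2.632 -0.702
v -1.855 -2.946 -1.41
v -2.331 -2.673 -0.526
v -0.705 -0.781 2.48
v -0.442 -0.396 1.831
v -0.318 -1.904 1.969
v -0.055 -1.519 1.32
v 0.318 -1.424 2.02
v 0.08 -0.73 2.336
v -0.84 -1.57 1.464
v -1.078 -0.876 1.78
v -0.525 -0.883 1.203
v 0.191 -0.793 1.547
v -0.951 -1.507 2.253
v -0.235 -1.417 2.597
v -0.607 -0.49 2.2
v -0.153 -1.81 1.6
v 0.067 -1.755 2.011
v 0.221 -1.528 1.63
v -0.301 -0.686 2.497
v -0.146 -0.46 2.116
v 0.301 -1.065 2.227
v -0.614 -1.84 1.684
v -0.459 -1.614 1.303
v -0.981 -0.772 2.17
v -0.827 -0.545 1.789
v -1.061 -1.235 1.573
v -0.501 -0.55 1.45
v -0.274 -1.21 1.15
v -0.735 -1.24 1.234
v -0.876 -0.832 1.42
v -0.081 -0.497 1.652
v 0.146 -1.157 1.352
v 0.366 -1.102 1.763
v 0.226 -0.694 1.949
v -0.13 -0.783 1.283
v -0.906 -1.143 2.448
v -0.679 -1.803 2.148
v -0.986 -1.606 1.851
v -1.126 -1.198 2.037
v -0.486 -1.09 2.65
v -0.259 -1.75 2.35
v 0.116 -1.468 2.38
v -0.025 -1.06 2.566
v -0.63 -1.517 2.517
v 2.8 -1.273 1.542
v 3.572 -1.528 2.125
v 2.871 -2.282 2.722
v 2.1 -2.027 2.138
v 3.406 -1.209 2.334
v 2.706 -1.963 2.931
v 3.137 -0.901 2.407
v 2.436 -1.655 3.004
v 2.809 -0.657 2.329
v 2.108 -1.411 2.926
v 2.479 -0.52 2.116
v 1.778 -1.274 2.713
v 2.205 -0.513 1.803
v 1.504 -1.267 2.4
v 2.034 -0.638 1.445
v 1.334 -1.392 2.042
v 1.996 -0.872 1.104
v 1.295 -1.626 1.701
v 2.096 -1.176 0.838
v 1.396 -1.93 1.435
v 2.319 -1.496 0.694
v 1.618 -2.25 1.291
v 2.624 -1.778 0.697
v 1.924 -2.532 1.294
v 2.96 -1.973 0.845
v 2.26 -2.727 1.442
v 3.269 -2.046 1.114
v 2.568 -2.8 1.711
v 3.496 -1.986 1.457
v 2.795 -2.74 2.054
v 3.603 -1.803 1.815
v 2.903 -2.557 2.412
f 2 4 1
f 5 2 1
f 1 4 3
f 3 5 1
f 2 8 4
f 6 2 5
f 6 8 2
f 4 8 3
f 7 5 3
f 3 8 7
f 7 6 5
f 8 6 7
f 10 9 13
f 10 13 11
f 11 13 14
f 11 14 12
f 13 9 15
f 13 15 14
f 14 15 16
f 14 16 12
f 15 9 17
f 15 17 16
f 16 17 18
f 16 18 12
f 17 9 19
f 17 19 18
f 18 19 20
f 18 20 12
f 19 9 21
f 19 21 20
f 20 21 22
f 20 22 12
f 21 9 23
f 21 23 22
f 22 23 24
f 22 24 12
f 23 9 25
f 23 25 24
f 24 25 26
f 24 26 12
f 25 9 27
f 25 27 26
f 26 27 28
f 26 28 12
f 27 9 29
f 27 29 28
f 28 29 30
f 28 30 12
f 29 9 10
f 29 10 30
f 30 10 11
f 30 11 12
f 31 68 47
f 68 42 71
f 47 71 36
f 68 71 47
f 31 47 43
f 47 36 48
f 43 48 32
f 47 48 43
f 31 43 52
f 43 32 53
f 52 53 38
f 43 53 52
f 31 52 64
f 52 38 67
f 64 67 41
f 52 67 64
f 31 64 68
f 64 41 72
f 68 72 42
f 64 72 68
f 32 48 59
f 48 36 62
f 59 62 40
f 48 62 59
f 36 71 49
f 71 42 70
f 49 70 35
f 71 70 49
f 42 72 69
f 72 41 65
f 69 65 33
f 72 65 69
f 41 67 66
f 67 38 54
f 66 54 37
f 67 54 66
f 38 53 58
f 53 32 55
f 58 55 39
f 53 55 58
f 34 60 46
f 60 40 61
f 46 61 35
f 60 61 46
f 34 46 44
f 46 35 45
f 44 45 33
f 46 45 44
f 34 44 51
f 44 33 50
f 51 50 37
f 44 50 51
f 34 51 56
f 51 37 57
f 56 57 39
f 51 57 56
f 34 56 60
f 56 39 63
f 60 63 40
f 56 63 60
f 35 61 49
f 61 40 62
f 49 62 36
f 61 62 49
f 33 45 69
f 45 35 70
f 69 70 42
f 45 70 69
f 37 50 66
f 50 33 65
f 66 65 41
f 50 65 66
f 39 57 58
f 57 37 54
f 58 54 38
f 57 54 58
f 40 63 59
f 63 39 55
f 59 55 32
f 63 55 59
f 74 73 77
f 74 77 75
f 75 77 78
f 75 78 76
f 77 73 79
f 77 79 78
f 78 79 80
f 78 80 76
f 79 73 81
f 79 81 80
f 80 81 82
f 80 82 76
f 81 73 83
f 81 83 82
f 82 83 84
f 82 84 76
f 83 73 85
f 83 85 84
f 84 85 86
f 84 86 76
f 85 73 87
f 85 87 86
f 86 87 88
f 86 88 76
f 87 73 89
f 87 89 88
f 88 89 90
f 88 90 76
f 89 73 91
f 89 91 90
f 90 91 92
f 90 92 76
f 91 73 93
f 91 93 92
f 92 93 94
f 92 94 76
f 93 73 95
f 93 95 94
f 94 95 96
f 94 96 76
f 95 73 97
f 95 97 96
f 96 97 98
f 96 98 76
f 97 73 99
f 97 99 98
f 98 99 100
f 98 100 76
f 99 73 101
f 99 101 100
f 100 101 102
f 100 102 76
f 101 73 103
f 101 103 102
f 102 103 104
f 102 104 76
f 103 73 74
f 103 74 104
f 104 74 75
f 104 75 76



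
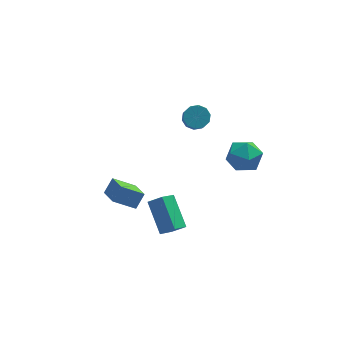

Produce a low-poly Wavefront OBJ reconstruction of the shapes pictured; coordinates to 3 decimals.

v 1.024 4.091 0.546
v 1.617 3.748 0.324
v 1.489 2.806 1.432
v 0.896 3.149 1.654
v 1.741 4.067 0.609
v 1.612 3.125 1.717
v 1.591 4.394 0.87
v 1.463 3.452 1.978
v 1.225 4.606 1.007
v 1.096 3.664 2.115
v 0.782 4.621 0.969
v 0.653 3.679 2.077
v 0.431 4.434 0.768
v 0.303 3.492 1.876
v 0.308 4.115 0.483
v 0.179 3.173 1.591
v 0.457 3.788 0.222
v 0.329 2.846 1.33
v 0.824 3.576 0.085
v 0.695 2.634 1.193
v 1.267 3.561 0.123
v 1.138 2.619 1.231
v -4.169 0.11 -1.426
v -3.638 0.525 -0.714
v -4.405 1.318 -1.955
v -3.875 1.734 -1.243
v -2.985 -0.014 -2.237
v -2.455 0.402 -1.525
v -3.222 1.195 -2.766
v -2.691 1.61 -2.054
v -1.18 -0.323 -4.447
v -1.919 -0.91 -3.791
v -1.493 1.326 -3.323
v -2.233 0.739 -2.667
v -0.467 -0.579 -3.873
v -1.207 -1.166 -3.217
v -0.781 1.07 -2.749
v -1.52 0.483 -2.093
v 1.764 -1.056 3.625
v 2.782 -1.115 3.48
v 1.578 -2.565 2.94
v 2.596 -2.624 2.795
v 2.21 -2.658 3.749
v 2.324 -1.725 4.172
v 2.036 -1.955 2.248
v 2.15 -1.022 2.671
v 2.95 -1.671 2.628
v 3.058 -2.105 3.556
v 1.302 -1.575 2.864
v 1.41 -2.009 3.792
f 2 1 5
f 2 5 3
f 3 5 6
f 3 6 4
f 5 1 7
f 5 7 6
f 6 7 8
f 6 8 4
f 7 1 9
f 7 9 8
f 8 9 10
f 8 10 4
f 9 1 11
f 9 11 10
f 10 11 12
f 10 12 4
f 11 1 13
f 11 13 12
f 12 13 14
f 12 14 4
f 13 1 15
f 13 15 14
f 14 15 16
f 14 16 4
f 15 1 17
f 15 17 16
f 16 17 18
f 16 18 4
f 17 1 19
f 17 19 18
f 18 19 20
f 18 20 4
f 19 1 21
f 19 21 20
f 20 21 22
f 20 22 4
f 21 1 2
f 21 2 22
f 22 2 3
f 22 3 4
f 24 26 23
f 27 24 23
f 23 26 25
f 25 27 23
f 24 30 26
f 28 24 27
f 28 30 24
f 26 30 25
f 29 27 25
f 25 30 29
f 29 28 27
f 30 28 29
f 32 34 31
f 35 32 31
f 31 34 33
f 33 35 31
f 32 38 34
f 36 32 35
f 36 38 32
f 34 38 33
f 37 35 33
f 33 38 37
f 37 36 35
f 38 36 37
f 39 50 44
f 39 44 40
f 39 40 46
f 39 46 49
f 39 49 50
f 40 44 48
f 44 50 43
f 50 49 41
f 49 46 45
f 46 40 47
f 42 48 43
f 42 43 41
f 42 41 45
f 42 45 47
f 42 47 48
f 43 48 44
f 41 43 50
f 45 41 49
f 47 45 46
f 48 47 40



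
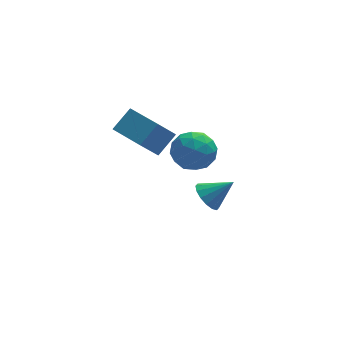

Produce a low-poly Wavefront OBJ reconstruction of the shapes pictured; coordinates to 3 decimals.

v 1.403 1.265 -2.842
v 0.473 0.824 -1.604
v 0.437 3.06 -2.928
v -0.493 2.619 -1.691
v 2.353 1.821 -1.929
v 1.423 1.38 -0.692
v 1.387 3.616 -2.016
v 0.457 3.175 -0.778
v 2.7 -3.255 -2.32
v 3.133 -2.717 -2.781
v 3.86 -3.385 -1.38
v 2.927 -2.475 -2.492
v 2.659 -2.442 -2.158
v 2.403 -2.626 -1.867
v 2.226 -2.979 -1.697
v 2.176 -3.406 -1.695
v 2.266 -3.792 -1.86
v 2.473 -4.034 -2.149
v 2.74 -4.068 -2.483
v 2.997 -3.883 -2.774
v 3.174 -3.53 -2.944
v 3.224 -3.103 -2.946
v 2.849 2.881 -3.774
v 3.84 2.364 -4.176
v 2.62 1.456 -2.504
v 3.611 0.939 -2.906
v 3.677 1.961 -2.303
v 3.818 2.841 -3.088
v 2.642 0.979 -3.592
v 2.783 1.859 -4.377
v 3.712 1.188 -4.063
v 4.352 1.795 -3.267
v 2.108 2.025 -3.413
v 2.748 2.632 -2.617
v 3.365 2.748 -4.086
v 3.095 1.072 -2.594
v 3.134 1.673 -2.239
v 3.717 1.369 -2.476
v 3.352 3.028 -3.447
v 3.934 2.724 -3.683
v 3.838 2.487 -2.583
v 2.526 1.096 -2.997
v 3.108 0.792 -3.233
v 2.743 2.451 -4.204
v 3.326 2.147 -4.441
v 2.622 1.333 -4.097
v 3.872 1.752 -4.256
v 3.737 0.915 -3.51
v 3.168 0.938 -3.913
v 3.251 1.456 -4.375
v 4.248 2.109 -3.788
v 4.113 1.271 -3.042
v 4.152 1.872 -2.688
v 4.235 2.39 -3.149
v 4.173 1.418 -3.722
v 2.347 2.549 -3.638
v 2.212 1.711 -2.892
v 2.225 1.43 -3.531
v 2.308 1.948 -3.992
v 2.723 2.905 -3.17
v 2.588 2.068 -2.424
v 3.209 2.364 -2.305
v 3.292 2.882 -2.767
v 2.287 2.402 -2.958
f 2 4 1
f 5 2 1
f 1 4 3
f 3 5 1
f 2 8 4
f 6 2 5
f 6 8 2
f 4 8 3
f 7 5 3
f 3 8 7
f 7 6 5
f 8 6 7
f 10 9 12
f 10 12 11
f 12 9 13
f 12 13 11
f 13 9 14
f 13 14 11
f 14 9 15
f 14 15 11
f 15 9 16
f 15 16 11
f 16 9 17
f 16 17 11
f 17 9 18
f 17 18 11
f 18 9 19
f 18 19 11
f 19 9 20
f 19 20 11
f 20 9 21
f 20 21 11
f 21 9 22
f 21 22 11
f 22 9 10
f 22 10 11
f 23 60 39
f 60 34 63
f 39 63 28
f 60 63 39
f 23 39 35
f 39 28 40
f 35 40 24
f 39 40 35
f 23 35 44
f 35 24 45
f 44 45 30
f 35 45 44
f 23 44 56
f 44 30 59
f 56 59 33
f 44 59 56
f 23 56 60
f 56 33 64
f 60 64 34
f 56 64 60
f 24 40 51
f 40 28 54
f 51 54 32
f 40 54 51
f 28 63 41
f 63 34 62
f 41 62 27
f 63 62 41
f 34 64 61
f 64 33 57
f 61 57 25
f 64 57 61
f 33 59 58
f 59 30 46
f 58 46 29
f 59 46 58
f 30 45 50
f 45 24 47
f 50 47 31
f 45 47 50
f 26 52 38
f 52 32 53
f 38 53 27
f 52 53 38
f 26 38 36
f 38 27 37
f 36 37 25
f 38 37 36
f 26 36 43
f 36 25 42
f 43 42 29
f 36 42 43
f 26 43 48
f 43 29 49
f 48 49 31
f 43 49 48
f 26 48 52
f 48 31 55
f 52 55 32
f 48 55 52
f 27 53 41
f 53 32 54
f 41 54 28
f 53 54 41
f 25 37 61
f 37 27 62
f 61 62 34
f 37 62 61
f 29 42 58
f 42 25 57
f 58 57 33
f 42 57 58
f 31 49 50
f 49 29 46
f 50 46 30
f 49 46 50
f 32 55 51
f 55 31 47
f 51 47 24
f 55 47 51



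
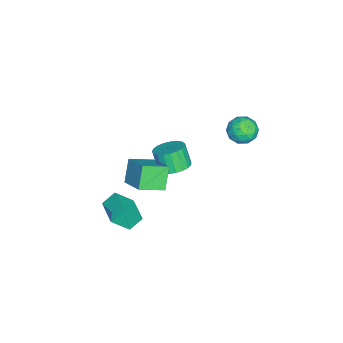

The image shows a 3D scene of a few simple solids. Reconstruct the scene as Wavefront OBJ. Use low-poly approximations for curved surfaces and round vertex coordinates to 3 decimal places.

v 2.076 0.546 2.141
v 3.038 1.497 2.857
v 2.837 0.561 1.099
v 3.798 1.512 1.815
v 2.762 -0.512 2.625
v 3.723 0.439 3.341
v 3.522 -0.497 1.583
v 4.484 0.454 2.299
v -0.189 0.903 -0.678
v 0.355 0.291 -0.736
v 0.012 -0.114 0.341
v -0.531 0.497 0.398
v 0.539 0.536 -0.585
v 0.196 0.131 0.491
v 0.597 0.844 -0.45
v 0.254 0.438 0.626
v 0.519 1.162 -0.355
v 0.177 0.757 0.721
v 0.319 1.435 -0.316
v -0.023 1.03 0.76
v 0.031 1.616 -0.339
v -0.311 1.211 0.737
v -0.295 1.674 -0.421
v -0.637 1.269 0.655
v -0.602 1.599 -0.548
v -0.945 1.193 0.529
v -0.839 1.403 -0.696
v -1.181 0.997 0.38
v -0.962 1.12 -0.842
v -1.305 0.715 0.234
v -0.952 0.8 -0.96
v -1.295 0.395 0.117
v -0.81 0.498 -1.028
v -1.153 0.093 0.048
v -0.561 0.266 -1.036
v -0.903 -0.14 0.04
v -0.247 0.144 -0.983
v -0.589 -0.262 0.094
v 0.077 0.153 -0.876
v -0.266 -0.253 0.2
v -3.432 3.892 0.666
v -2.745 4.228 1.017
v -2.655 2.992 0.003
v -1.968 3.328 0.354
v -2.515 2.899 0.828
v -2.996 3.456 1.237
v -2.404 3.764 -0.217
v -2.885 4.321 0.192
v -2.11 4.149 0.471
v -2.178 3.614 1.117
v -3.222 3.606 -0.097
v -3.29 3.071 0.549
v -3.157 4.139 0.899
v -2.243 3.081 0.121
v -2.565 2.829 0.399
v -2.161 3.026 0.605
v -3.304 3.685 1.029
v -2.9 3.882 1.235
v -2.765 3.102 1.124
v -2.5 3.338 -0.215
v -2.096 3.535 -0.009
v -3.239 4.194 0.415
v -2.835 4.391 0.621
v -2.635 4.118 -0.104
v -2.38 4.29 0.785
v -1.923 3.761 0.395
v -2.179 4.017 0.06
v -2.462 4.344 0.3
v -2.42 3.975 1.164
v -1.963 3.446 0.775
v -2.285 3.195 1.053
v -2.567 3.522 1.294
v -2.046 3.929 0.843
v -3.437 3.774 0.245
v -2.98 3.245 -0.144
v -2.833 3.698 -0.274
v -3.115 4.025 -0.033
v -3.477 3.459 0.625
v -3.02 2.93 0.235
v -2.938 2.876 0.72
v -3.221 3.203 0.96
v -3.354 3.291 0.177
v 1.564 -1.321 -3.146
v 1.186 -0.79 -2.511
v 2.797 -0.524 -3.078
v 2.419 0.007 -2.443
v 2.021 -2.107 -2.217
v 1.643 -1.576 -1.582
v 3.254 -1.31 -2.149
v 2.876 -0.779 -1.514
f 2 4 1
f 5 2 1
f 1 4 3
f 3 5 1
f 2 8 4
f 6 2 5
f 6 8 2
f 4 8 3
f 7 5 3
f 3 8 7
f 7 6 5
f 8 6 7
f 10 9 13
f 10 13 11
f 11 13 14
f 11 14 12
f 13 9 15
f 13 15 14
f 14 15 16
f 14 16 12
f 15 9 17
f 15 17 16
f 16 17 18
f 16 18 12
f 17 9 19
f 17 19 18
f 18 19 20
f 18 20 12
f 19 9 21
f 19 21 20
f 20 21 22
f 20 22 12
f 21 9 23
f 21 23 22
f 22 23 24
f 22 24 12
f 23 9 25
f 23 25 24
f 24 25 26
f 24 26 12
f 25 9 27
f 25 27 26
f 26 27 28
f 26 28 12
f 27 9 29
f 27 29 28
f 28 29 30
f 28 30 12
f 29 9 31
f 29 31 30
f 30 31 32
f 30 32 12
f 31 9 33
f 31 33 32
f 32 33 34
f 32 34 12
f 33 9 35
f 33 35 34
f 34 35 36
f 34 36 12
f 35 9 37
f 35 37 36
f 36 37 38
f 36 38 12
f 37 9 39
f 37 39 38
f 38 39 40
f 38 40 12
f 39 9 10
f 39 10 40
f 40 10 11
f 40 11 12
f 41 78 57
f 78 52 81
f 57 81 46
f 78 81 57
f 41 57 53
f 57 46 58
f 53 58 42
f 57 58 53
f 41 53 62
f 53 42 63
f 62 63 48
f 53 63 62
f 41 62 74
f 62 48 77
f 74 77 51
f 62 77 74
f 41 74 78
f 74 51 82
f 78 82 52
f 74 82 78
f 42 58 69
f 58 46 72
f 69 72 50
f 58 72 69
f 46 81 59
f 81 52 80
f 59 80 45
f 81 80 59
f 52 82 79
f 82 51 75
f 79 75 43
f 82 75 79
f 51 77 76
f 77 48 64
f 76 64 47
f 77 64 76
f 48 63 68
f 63 42 65
f 68 65 49
f 63 65 68
f 44 70 56
f 70 50 71
f 56 71 45
f 70 71 56
f 44 56 54
f 56 45 55
f 54 55 43
f 56 55 54
f 44 54 61
f 54 43 60
f 61 60 47
f 54 60 61
f 44 61 66
f 61 47 67
f 66 67 49
f 61 67 66
f 44 66 70
f 66 49 73
f 70 73 50
f 66 73 70
f 45 71 59
f 71 50 72
f 59 72 46
f 71 72 59
f 43 55 79
f 55 45 80
f 79 80 52
f 55 80 79
f 47 60 76
f 60 43 75
f 76 75 51
f 60 75 76
f 49 67 68
f 67 47 64
f 68 64 48
f 67 64 68
f 50 73 69
f 73 49 65
f 69 65 42
f 73 65 69
f 84 86 83
f 87 84 83
f 83 86 85
f 85 87 83
f 84 90 86
f 88 84 87
f 88 90 84
f 86 90 85
f 89 87 85
f 85 90 89
f 89 88 87
f 90 88 89



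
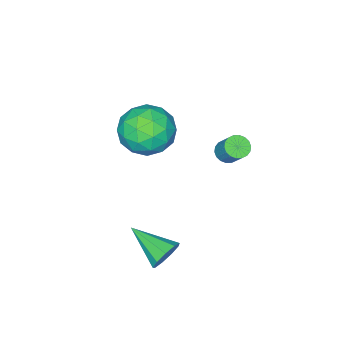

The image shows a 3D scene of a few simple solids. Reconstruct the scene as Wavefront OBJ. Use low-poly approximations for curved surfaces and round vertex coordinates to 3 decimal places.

v -4.081 1.252 -1.254
v -3.648 0.982 -1.154
v -3.426 1.678 -0.227
v -3.859 1.948 -0.326
v -3.573 1.148 -1.297
v -3.351 1.844 -0.37
v -3.599 1.335 -1.431
v -3.377 2.031 -0.504
v -3.72 1.506 -1.53
v -3.499 2.201 -0.603
v -3.913 1.626 -1.574
v -3.691 2.321 -0.647
v -4.139 1.672 -1.555
v -3.917 2.368 -0.628
v -4.354 1.635 -1.476
v -4.132 2.331 -0.549
v -4.514 1.522 -1.353
v -4.292 2.218 -0.426
v -4.589 1.356 -1.21
v -4.367 2.052 -0.283
v -4.563 1.169 -1.076
v -4.341 1.865 -0.149
v -4.441 0.999 -0.977
v -4.22 1.694 -0.05
v -4.249 0.879 -0.933
v -4.027 1.574 -0.006
v -4.023 0.832 -0.952
v -3.801 1.528 -0.025
v -3.808 0.869 -1.031
v -3.586 1.565 -0.104
v 0.729 2.741 -3.009
v 1.13 2.562 -3.566
v 0.891 1.119 -2.371
v 1.41 2.731 -3.207
v 1.371 2.905 -2.755
v 1.032 3.002 -2.422
v 0.55 2.977 -2.363
v 0.152 2.841 -2.606
v 0.024 2.659 -3.038
v 0.226 2.515 -3.456
v 0.662 2.477 -3.664
v -1.097 0.971 1.993
v -0.083 0.57 1.608
v -1.977 -0.45 1.152
v -0.963 -0.851 0.767
v -1.211 -0.895 1.896
v -0.667 -0.016 2.416
v -1.393 0.136 0.344
v -0.849 1.015 0.864
v -0.265 0.054 0.589
v -0.153 -0.583 1.548
v -1.907 0.703 1.212
v -1.795 0.066 2.171
v -0.513 0.895 1.875
v -1.547 -0.775 0.885
v -1.693 -0.801 1.549
v -1.097 -1.036 1.323
v -0.856 0.551 2.349
v -0.26 0.315 2.123
v -0.924 -0.546 2.292
v -1.8 -0.195 0.637
v -1.204 -0.431 0.411
v -0.963 1.156 1.437
v -0.367 0.921 1.211
v -1.136 0.666 0.468
v -0.024 0.357 1.05
v -0.541 -0.479 0.555
v -0.794 0.102 0.307
v -0.474 0.618 0.612
v 0.042 -0.018 1.613
v -0.475 -0.853 1.119
v -0.621 -0.879 1.782
v -0.302 -0.363 2.088
v -0.065 -0.321 1.014
v -1.585 0.973 1.641
v -2.102 0.138 1.147
v -1.758 0.483 0.672
v -1.439 0.999 0.978
v -1.519 0.599 2.205
v -2.036 -0.237 1.71
v -1.586 -0.498 2.148
v -1.266 0.018 2.453
v -1.995 0.441 1.746
f 2 1 5
f 2 5 3
f 3 5 6
f 3 6 4
f 5 1 7
f 5 7 6
f 6 7 8
f 6 8 4
f 7 1 9
f 7 9 8
f 8 9 10
f 8 10 4
f 9 1 11
f 9 11 10
f 10 11 12
f 10 12 4
f 11 1 13
f 11 13 12
f 12 13 14
f 12 14 4
f 13 1 15
f 13 15 14
f 14 15 16
f 14 16 4
f 15 1 17
f 15 17 16
f 16 17 18
f 16 18 4
f 17 1 19
f 17 19 18
f 18 19 20
f 18 20 4
f 19 1 21
f 19 21 20
f 20 21 22
f 20 22 4
f 21 1 23
f 21 23 22
f 22 23 24
f 22 24 4
f 23 1 25
f 23 25 24
f 24 25 26
f 24 26 4
f 25 1 27
f 25 27 26
f 26 27 28
f 26 28 4
f 27 1 29
f 27 29 28
f 28 29 30
f 28 30 4
f 29 1 2
f 29 2 30
f 30 2 3
f 30 3 4
f 32 31 34
f 32 34 33
f 34 31 35
f 34 35 33
f 35 31 36
f 35 36 33
f 36 31 37
f 36 37 33
f 37 31 38
f 37 38 33
f 38 31 39
f 38 39 33
f 39 31 40
f 39 40 33
f 40 31 41
f 40 41 33
f 41 31 32
f 41 32 33
f 42 79 58
f 79 53 82
f 58 82 47
f 79 82 58
f 42 58 54
f 58 47 59
f 54 59 43
f 58 59 54
f 42 54 63
f 54 43 64
f 63 64 49
f 54 64 63
f 42 63 75
f 63 49 78
f 75 78 52
f 63 78 75
f 42 75 79
f 75 52 83
f 79 83 53
f 75 83 79
f 43 59 70
f 59 47 73
f 70 73 51
f 59 73 70
f 47 82 60
f 82 53 81
f 60 81 46
f 82 81 60
f 53 83 80
f 83 52 76
f 80 76 44
f 83 76 80
f 52 78 77
f 78 49 65
f 77 65 48
f 78 65 77
f 49 64 69
f 64 43 66
f 69 66 50
f 64 66 69
f 45 71 57
f 71 51 72
f 57 72 46
f 71 72 57
f 45 57 55
f 57 46 56
f 55 56 44
f 57 56 55
f 45 55 62
f 55 44 61
f 62 61 48
f 55 61 62
f 45 62 67
f 62 48 68
f 67 68 50
f 62 68 67
f 45 67 71
f 67 50 74
f 71 74 51
f 67 74 71
f 46 72 60
f 72 51 73
f 60 73 47
f 72 73 60
f 44 56 80
f 56 46 81
f 80 81 53
f 56 81 80
f 48 61 77
f 61 44 76
f 77 76 52
f 61 76 77
f 50 68 69
f 68 48 65
f 69 65 49
f 68 65 69
f 51 74 70
f 74 50 66
f 70 66 43
f 74 66 70



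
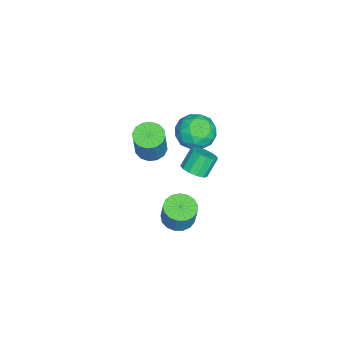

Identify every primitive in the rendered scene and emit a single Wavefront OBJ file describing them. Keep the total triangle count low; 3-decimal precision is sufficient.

v -1.039 0.371 -3.092
v -0.558 -0.292 -3.126
v -0.2 -0.095 -1.881
v -0.681 0.569 -1.848
v -0.323 0.001 -3.24
v 0.036 0.198 -1.995
v -0.252 0.379 -3.32
v 0.107 0.576 -2.076
v -0.361 0.755 -3.348
v -0.002 0.952 -2.104
v -0.626 1.043 -3.318
v -0.267 1.24 -2.073
v -0.985 1.177 -3.235
v -0.627 1.374 -1.991
v -1.357 1.127 -3.12
v -0.998 1.324 -1.876
v -1.656 0.904 -2.999
v -1.298 1.101 -1.754
v -1.814 0.559 -2.899
v -1.455 0.756 -1.654
v -1.794 0.171 -2.843
v -1.436 0.368 -1.598
v -1.602 -0.171 -2.844
v -1.243 0.026 -1.6
v -1.28 -0.389 -2.902
v -0.922 -0.192 -1.658
v -0.904 -0.432 -3.004
v -0.545 -0.235 -1.76
v 1.205 1.558 3.152
v 1.73 1.449 3.536
v 1.181 1.813 4.392
v 0.655 1.922 4.008
v 1.764 1.797 3.409
v 1.214 2.161 4.265
v 1.619 2.069 3.201
v 1.07 2.433 4.056
v 1.343 2.179 2.977
v 0.794 2.543 3.832
v 1.024 2.092 2.809
v 0.474 2.456 3.664
v 0.761 1.835 2.749
v 0.212 2.199 3.605
v 0.64 1.49 2.818
v 0.09 1.854 3.674
v 0.698 1.167 2.993
v 0.148 1.531 3.848
v 0.917 0.968 3.218
v 0.367 1.332 4.074
v 1.227 0.956 3.423
v 0.677 1.32 4.278
v 1.53 1.136 3.541
v 0.981 1.5 4.397
v -3.029 -1.35 0.027
v -2.624 -2 -0.12
v -1.845 -1.919 1.666
v -2.251 -1.27 1.813
v -2.384 -1.698 -0.239
v -1.605 -1.617 1.547
v -2.316 -1.303 -0.286
v -1.538 -1.222 1.5
v -2.44 -0.92 -0.249
v -1.662 -0.839 1.537
v -2.722 -0.653 -0.139
v -1.943 -0.572 1.647
v -3.086 -0.573 0.016
v -2.307 -0.492 1.802
v -3.435 -0.701 0.174
v -2.656 -0.62 1.96
v -3.675 -1.003 0.293
v -2.896 -0.922 2.079
v -3.742 -1.398 0.34
v -2.964 -1.317 2.126
v -3.618 -1.781 0.303
v -2.84 -1.7 2.089
v -3.337 -2.048 0.193
v -2.558 -1.967 1.979
v -2.973 -2.128 0.038
v -2.194 -2.047 1.824
v -4.136 1.498 1.236
v -3.197 1.508 0.739
v -3.863 -0.128 1.721
v -2.924 -0.118 1.224
v -3.067 0.466 2.099
v -3.236 1.471 1.8
v -3.824 -0.091 0.66
v -3.993 0.914 0.361
v -3.005 0.526 0.383
v -2.537 0.869 1.273
v -4.523 0.511 1.187
v -4.055 0.854 2.077
v -3.69 1.646 0.945
v -3.37 -0.266 1.515
v -3.454 0.078 2.03
v -2.902 0.083 1.737
v -3.713 1.624 1.568
v -3.162 1.629 1.276
v -3.085 1.017 2.076
v -3.898 -0.249 1.184
v -3.347 -0.244 0.892
v -4.158 1.297 0.723
v -3.606 1.302 0.43
v -3.975 0.363 0.384
v -3.026 1.074 0.444
v -2.865 0.118 0.729
v -3.394 0.135 0.397
v -3.493 0.725 0.221
v -2.751 1.276 0.966
v -2.59 0.32 1.251
v -2.674 0.664 1.766
v -2.774 1.254 1.59
v -2.637 0.699 0.757
v -4.47 1.06 1.209
v -4.309 0.104 1.494
v -4.286 0.126 0.87
v -4.386 0.716 0.694
v -4.195 1.262 1.731
v -4.034 0.306 2.016
v -3.567 0.655 2.239
v -3.666 1.245 2.063
v -4.423 0.681 1.703
f 2 1 5
f 2 5 3
f 3 5 6
f 3 6 4
f 5 1 7
f 5 7 6
f 6 7 8
f 6 8 4
f 7 1 9
f 7 9 8
f 8 9 10
f 8 10 4
f 9 1 11
f 9 11 10
f 10 11 12
f 10 12 4
f 11 1 13
f 11 13 12
f 12 13 14
f 12 14 4
f 13 1 15
f 13 15 14
f 14 15 16
f 14 16 4
f 15 1 17
f 15 17 16
f 16 17 18
f 16 18 4
f 17 1 19
f 17 19 18
f 18 19 20
f 18 20 4
f 19 1 21
f 19 21 20
f 20 21 22
f 20 22 4
f 21 1 23
f 21 23 22
f 22 23 24
f 22 24 4
f 23 1 25
f 23 25 24
f 24 25 26
f 24 26 4
f 25 1 27
f 25 27 26
f 26 27 28
f 26 28 4
f 27 1 2
f 27 2 28
f 28 2 3
f 28 3 4
f 30 29 33
f 30 33 31
f 31 33 34
f 31 34 32
f 33 29 35
f 33 35 34
f 34 35 36
f 34 36 32
f 35 29 37
f 35 37 36
f 36 37 38
f 36 38 32
f 37 29 39
f 37 39 38
f 38 39 40
f 38 40 32
f 39 29 41
f 39 41 40
f 40 41 42
f 40 42 32
f 41 29 43
f 41 43 42
f 42 43 44
f 42 44 32
f 43 29 45
f 43 45 44
f 44 45 46
f 44 46 32
f 45 29 47
f 45 47 46
f 46 47 48
f 46 48 32
f 47 29 49
f 47 49 48
f 48 49 50
f 48 50 32
f 49 29 51
f 49 51 50
f 50 51 52
f 50 52 32
f 51 29 30
f 51 30 52
f 52 30 31
f 52 31 32
f 54 53 57
f 54 57 55
f 55 57 58
f 55 58 56
f 57 53 59
f 57 59 58
f 58 59 60
f 58 60 56
f 59 53 61
f 59 61 60
f 60 61 62
f 60 62 56
f 61 53 63
f 61 63 62
f 62 63 64
f 62 64 56
f 63 53 65
f 63 65 64
f 64 65 66
f 64 66 56
f 65 53 67
f 65 67 66
f 66 67 68
f 66 68 56
f 67 53 69
f 67 69 68
f 68 69 70
f 68 70 56
f 69 53 71
f 69 71 70
f 70 71 72
f 70 72 56
f 71 53 73
f 71 73 72
f 72 73 74
f 72 74 56
f 73 53 75
f 73 75 74
f 74 75 76
f 74 76 56
f 75 53 77
f 75 77 76
f 76 77 78
f 76 78 56
f 77 53 54
f 77 54 78
f 78 54 55
f 78 55 56
f 79 116 95
f 116 90 119
f 95 119 84
f 116 119 95
f 79 95 91
f 95 84 96
f 91 96 80
f 95 96 91
f 79 91 100
f 91 80 101
f 100 101 86
f 91 101 100
f 79 100 112
f 100 86 115
f 112 115 89
f 100 115 112
f 79 112 116
f 112 89 120
f 116 120 90
f 112 120 116
f 80 96 107
f 96 84 110
f 107 110 88
f 96 110 107
f 84 119 97
f 119 90 118
f 97 118 83
f 119 118 97
f 90 120 117
f 120 89 113
f 117 113 81
f 120 113 117
f 89 115 114
f 115 86 102
f 114 102 85
f 115 102 114
f 86 101 106
f 101 80 103
f 106 103 87
f 101 103 106
f 82 108 94
f 108 88 109
f 94 109 83
f 108 109 94
f 82 94 92
f 94 83 93
f 92 93 81
f 94 93 92
f 82 92 99
f 92 81 98
f 99 98 85
f 92 98 99
f 82 99 104
f 99 85 105
f 104 105 87
f 99 105 104
f 82 104 108
f 104 87 111
f 108 111 88
f 104 111 108
f 83 109 97
f 109 88 110
f 97 110 84
f 109 110 97
f 81 93 117
f 93 83 118
f 117 118 90
f 93 118 117
f 85 98 114
f 98 81 113
f 114 113 89
f 98 113 114
f 87 105 106
f 105 85 102
f 106 102 86
f 105 102 106
f 88 111 107
f 111 87 103
f 107 103 80
f 111 103 107

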